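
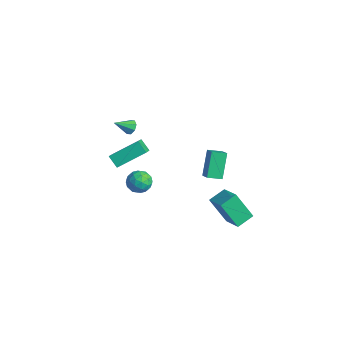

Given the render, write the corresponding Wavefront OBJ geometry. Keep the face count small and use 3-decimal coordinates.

v -1.215 4.074 -2.501
v -0.454 3.871 -2.007
v -0.795 4.933 -2.794
v -0.034 4.73 -2.3
v -0.466 3.19 -4.02
v 0.295 2.987 -3.526
v -0.046 4.049 -4.313
v 0.715 3.846 -3.819
v -1.74 -1.159 2.014
v -1.328 -1.431 1.794
v -2.02 -2.161 2.726
v -1.217 -1.222 2.133
v -1.412 -0.976 2.402
v -1.799 -0.837 2.444
v -2.152 -0.888 2.234
v -2.263 -1.097 1.895
v -2.068 -1.343 1.626
v -1.681 -1.481 1.585
v 1.72 -4.944 3.842
v 2.241 -3.304 4.738
v 0.664 -4.014 2.753
v 1.184 -2.374 3.649
v 2.396 -4.846 3.271
v 2.916 -3.206 4.167
v 1.339 -3.916 2.182
v 1.86 -2.276 3.078
v 2.423 1.608 -3.313
v 3.875 1.382 -2.563
v 2.396 2.742 -2.92
v 3.848 2.516 -2.17
v 3.372 2.204 -4.97
v 4.824 1.978 -4.22
v 3.345 3.338 -4.577
v 4.797 3.112 -3.827
v 1.536 -2.281 0.664
v 2.149 -2.603 0.205
v 0.631 -2.797 -0.185
v 1.244 -3.119 -0.644
v 1.088 -3.423 0.114
v 1.648 -3.104 0.638
v 1.132 -2.296 -0.618
v 1.692 -1.977 -0.094
v 1.9 -2.613 -0.587
v 1.872 -3.309 -0.135
v 0.908 -2.091 0.155
v 0.88 -2.787 0.607
v 1.922 -2.397 0.509
v 0.858 -3.003 -0.489
v 0.766 -3.181 -0.044
v 1.126 -3.371 -0.313
v 1.628 -2.691 0.763
v 1.988 -2.881 0.494
v 1.364 -3.362 0.44
v 0.792 -2.519 -0.474
v 1.152 -2.709 -0.743
v 1.654 -2.029 0.333
v 2.014 -2.219 0.064
v 1.416 -2.038 -0.42
v 2.136 -2.592 -0.227
v 1.603 -2.895 -0.725
v 1.538 -2.411 -0.71
v 1.867 -2.224 -0.402
v 2.12 -3.001 0.039
v 1.587 -3.304 -0.459
v 1.496 -3.483 -0.014
v 1.825 -3.295 0.294
v 1.973 -3.006 -0.426
v 1.193 -2.096 0.479
v 0.66 -2.399 -0.019
v 0.955 -2.105 -0.274
v 1.284 -1.917 0.034
v 1.177 -2.505 0.745
v 0.644 -2.808 0.247
v 0.913 -3.176 0.422
v 1.242 -2.989 0.73
v 0.807 -2.394 0.446
f 2 4 1
f 5 2 1
f 1 4 3
f 3 5 1
f 2 8 4
f 6 2 5
f 6 8 2
f 4 8 3
f 7 5 3
f 3 8 7
f 7 6 5
f 8 6 7
f 10 9 12
f 10 12 11
f 12 9 13
f 12 13 11
f 13 9 14
f 13 14 11
f 14 9 15
f 14 15 11
f 15 9 16
f 15 16 11
f 16 9 17
f 16 17 11
f 17 9 18
f 17 18 11
f 18 9 10
f 18 10 11
f 20 22 19
f 23 20 19
f 19 22 21
f 21 23 19
f 20 26 22
f 24 20 23
f 24 26 20
f 22 26 21
f 25 23 21
f 21 26 25
f 25 24 23
f 26 24 25
f 28 30 27
f 31 28 27
f 27 30 29
f 29 31 27
f 28 34 30
f 32 28 31
f 32 34 28
f 30 34 29
f 33 31 29
f 29 34 33
f 33 32 31
f 34 32 33
f 35 72 51
f 72 46 75
f 51 75 40
f 72 75 51
f 35 51 47
f 51 40 52
f 47 52 36
f 51 52 47
f 35 47 56
f 47 36 57
f 56 57 42
f 47 57 56
f 35 56 68
f 56 42 71
f 68 71 45
f 56 71 68
f 35 68 72
f 68 45 76
f 72 76 46
f 68 76 72
f 36 52 63
f 52 40 66
f 63 66 44
f 52 66 63
f 40 75 53
f 75 46 74
f 53 74 39
f 75 74 53
f 46 76 73
f 76 45 69
f 73 69 37
f 76 69 73
f 45 71 70
f 71 42 58
f 70 58 41
f 71 58 70
f 42 57 62
f 57 36 59
f 62 59 43
f 57 59 62
f 38 64 50
f 64 44 65
f 50 65 39
f 64 65 50
f 38 50 48
f 50 39 49
f 48 49 37
f 50 49 48
f 38 48 55
f 48 37 54
f 55 54 41
f 48 54 55
f 38 55 60
f 55 41 61
f 60 61 43
f 55 61 60
f 38 60 64
f 60 43 67
f 64 67 44
f 60 67 64
f 39 65 53
f 65 44 66
f 53 66 40
f 65 66 53
f 37 49 73
f 49 39 74
f 73 74 46
f 49 74 73
f 41 54 70
f 54 37 69
f 70 69 45
f 54 69 70
f 43 61 62
f 61 41 58
f 62 58 42
f 61 58 62
f 44 67 63
f 67 43 59
f 63 59 36
f 67 59 63



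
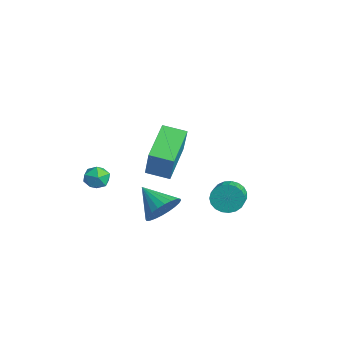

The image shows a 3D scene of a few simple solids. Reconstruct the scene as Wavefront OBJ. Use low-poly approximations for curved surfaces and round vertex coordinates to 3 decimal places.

v 0.61 1.588 -3.826
v 1.065 1.863 -4.501
v 1.926 1.347 -4.13
v 1.47 1.072 -3.454
v 1.12 2.124 -4.263
v 1.981 1.609 -3.892
v 1.085 2.293 -3.95
v 1.946 1.778 -3.578
v 0.969 2.34 -3.615
v 1.83 1.825 -3.244
v 0.79 2.257 -3.316
v 1.651 1.741 -2.945
v 0.581 2.058 -3.106
v 1.442 1.542 -2.735
v 0.376 1.778 -3.02
v 1.237 1.262 -2.649
v 0.211 1.464 -3.073
v 1.072 0.949 -2.702
v 0.116 1.173 -3.257
v 0.977 0.657 -2.886
v 0.106 0.953 -3.539
v 0.967 0.437 -3.167
v 0.182 0.843 -3.87
v 1.043 0.327 -3.499
v 0.333 0.861 -4.194
v 1.194 0.346 -3.822
v 0.532 1.006 -4.454
v 1.393 0.49 -4.083
v 0.744 1.251 -4.605
v 1.605 0.735 -4.234
v 0.933 1.554 -4.622
v 1.794 1.038 -4.251
v -3.563 -3.847 -3.716
v -2.978 -3.335 -3.7
v -2.902 -4.625 -2.98
v -2.317 -4.113 -2.964
v -2.986 -3.95 -2.602
v -3.395 -3.469 -3.057
v -2.485 -4.491 -3.623
v -2.894 -4.01 -4.078
v -2.312 -3.733 -3.643
v -2.621 -3.398 -3.012
v -3.259 -4.562 -3.668
v -3.568 -4.227 -3.037
v 3.799 -3.129 -1.775
v 4.289 -2.929 -0.926
v 2.481 -3.671 -0.885
v 4.107 -2.59 -0.99
v 3.877 -2.333 -1.173
v 3.636 -2.198 -1.448
v 3.419 -2.203 -1.773
v 3.261 -2.35 -2.097
v 3.184 -2.615 -2.373
v 3.201 -2.959 -2.558
v 3.309 -3.328 -2.623
v 3.491 -3.667 -2.559
v 3.721 -3.924 -2.376
v 3.962 -4.06 -2.101
v 4.179 -4.054 -1.777
v 4.337 -3.907 -1.452
v 4.414 -3.642 -1.176
v 4.397 -3.299 -0.992
v -0.149 -1.803 0.188
v 0.874 -2.016 2.022
v 0.535 -0.817 -0.079
v 1.558 -1.029 1.755
v 1.282 -3.051 -0.755
v 2.305 -3.263 1.079
v 1.966 -2.064 -1.022
v 2.989 -2.277 0.812
f 2 1 5
f 2 5 3
f 3 5 6
f 3 6 4
f 5 1 7
f 5 7 6
f 6 7 8
f 6 8 4
f 7 1 9
f 7 9 8
f 8 9 10
f 8 10 4
f 9 1 11
f 9 11 10
f 10 11 12
f 10 12 4
f 11 1 13
f 11 13 12
f 12 13 14
f 12 14 4
f 13 1 15
f 13 15 14
f 14 15 16
f 14 16 4
f 15 1 17
f 15 17 16
f 16 17 18
f 16 18 4
f 17 1 19
f 17 19 18
f 18 19 20
f 18 20 4
f 19 1 21
f 19 21 20
f 20 21 22
f 20 22 4
f 21 1 23
f 21 23 22
f 22 23 24
f 22 24 4
f 23 1 25
f 23 25 24
f 24 25 26
f 24 26 4
f 25 1 27
f 25 27 26
f 26 27 28
f 26 28 4
f 27 1 29
f 27 29 28
f 28 29 30
f 28 30 4
f 29 1 31
f 29 31 30
f 30 31 32
f 30 32 4
f 31 1 2
f 31 2 32
f 32 2 3
f 32 3 4
f 33 44 38
f 33 38 34
f 33 34 40
f 33 40 43
f 33 43 44
f 34 38 42
f 38 44 37
f 44 43 35
f 43 40 39
f 40 34 41
f 36 42 37
f 36 37 35
f 36 35 39
f 36 39 41
f 36 41 42
f 37 42 38
f 35 37 44
f 39 35 43
f 41 39 40
f 42 41 34
f 46 45 48
f 46 48 47
f 48 45 49
f 48 49 47
f 49 45 50
f 49 50 47
f 50 45 51
f 50 51 47
f 51 45 52
f 51 52 47
f 52 45 53
f 52 53 47
f 53 45 54
f 53 54 47
f 54 45 55
f 54 55 47
f 55 45 56
f 55 56 47
f 56 45 57
f 56 57 47
f 57 45 58
f 57 58 47
f 58 45 59
f 58 59 47
f 59 45 60
f 59 60 47
f 60 45 61
f 60 61 47
f 61 45 62
f 61 62 47
f 62 45 46
f 62 46 47
f 64 66 63
f 67 64 63
f 63 66 65
f 65 67 63
f 64 70 66
f 68 64 67
f 68 70 64
f 66 70 65
f 69 67 65
f 65 70 69
f 69 68 67
f 70 68 69



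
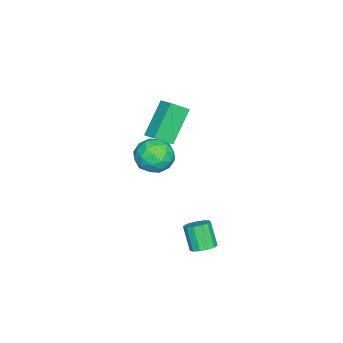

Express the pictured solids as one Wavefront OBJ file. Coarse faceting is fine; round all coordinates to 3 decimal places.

v 1.639 0.391 -4.094
v 2.072 0.762 -3.762
v 1.595 0.24 -2.554
v 1.161 -0.131 -2.886
v 1.763 0.967 -3.796
v 1.286 0.444 -2.588
v 1.415 0.989 -3.924
v 0.937 0.466 -2.716
v 1.138 0.821 -4.106
v 0.66 0.298 -2.898
v 1.019 0.517 -4.285
v 0.542 -0.006 -3.077
v 1.098 0.173 -4.402
v 0.62 -0.35 -3.195
v 1.348 -0.102 -4.422
v 0.871 -0.625 -3.215
v 1.691 -0.22 -4.338
v 1.213 -0.742 -3.13
v 2.017 -0.143 -4.176
v 1.539 -0.666 -2.968
v 2.223 0.103 -3.988
v 1.745 -0.42 -2.78
v 2.243 0.44 -3.834
v 1.766 -0.083 -2.626
v -2.462 -3.031 -0.57
v -1.548 -2.923 -1.14
v -2.992 -4.297 -1.66
v -2.078 -4.189 -2.23
v -2.047 -4.601 -1.228
v -1.719 -3.818 -0.555
v -2.821 -3.402 -2.245
v -2.493 -2.619 -1.572
v -1.769 -3.152 -2.175
v -1.291 -3.894 -1.547
v -3.249 -3.326 -1.253
v -2.771 -4.068 -0.625
v -1.959 -2.866 -0.76
v -2.581 -4.354 -2.04
v -2.563 -4.596 -1.452
v -2.026 -4.533 -1.787
v -2.059 -3.392 -0.416
v -1.522 -3.329 -0.751
v -1.815 -4.315 -0.802
v -3.018 -3.891 -2.049
v -2.481 -3.828 -2.384
v -2.514 -2.687 -1.013
v -1.977 -2.624 -1.348
v -2.725 -2.905 -1.998
v -1.551 -2.937 -1.703
v -1.863 -3.682 -2.343
v -2.299 -3.219 -2.352
v -2.107 -2.759 -1.956
v -1.27 -3.373 -1.334
v -1.581 -4.117 -1.974
v -1.563 -4.359 -1.385
v -1.371 -3.899 -0.99
v -1.4 -3.508 -1.942
v -2.959 -3.103 -0.826
v -3.27 -3.847 -1.466
v -3.169 -3.321 -1.81
v -2.977 -2.861 -1.415
v -2.677 -3.538 -0.457
v -2.989 -4.283 -1.097
v -2.433 -4.461 -0.844
v -2.241 -4.001 -0.448
v -3.14 -3.712 -0.858
v -0.874 -2.589 0.903
v -2.273 -2.301 2.497
v -0.372 -1.899 1.219
v -1.772 -1.611 2.812
v -0.288 -3.309 1.548
v -1.688 -3.021 3.141
v 0.213 -2.619 1.863
v -1.186 -2.331 3.457
f 2 1 5
f 2 5 3
f 3 5 6
f 3 6 4
f 5 1 7
f 5 7 6
f 6 7 8
f 6 8 4
f 7 1 9
f 7 9 8
f 8 9 10
f 8 10 4
f 9 1 11
f 9 11 10
f 10 11 12
f 10 12 4
f 11 1 13
f 11 13 12
f 12 13 14
f 12 14 4
f 13 1 15
f 13 15 14
f 14 15 16
f 14 16 4
f 15 1 17
f 15 17 16
f 16 17 18
f 16 18 4
f 17 1 19
f 17 19 18
f 18 19 20
f 18 20 4
f 19 1 21
f 19 21 20
f 20 21 22
f 20 22 4
f 21 1 23
f 21 23 22
f 22 23 24
f 22 24 4
f 23 1 2
f 23 2 24
f 24 2 3
f 24 3 4
f 25 62 41
f 62 36 65
f 41 65 30
f 62 65 41
f 25 41 37
f 41 30 42
f 37 42 26
f 41 42 37
f 25 37 46
f 37 26 47
f 46 47 32
f 37 47 46
f 25 46 58
f 46 32 61
f 58 61 35
f 46 61 58
f 25 58 62
f 58 35 66
f 62 66 36
f 58 66 62
f 26 42 53
f 42 30 56
f 53 56 34
f 42 56 53
f 30 65 43
f 65 36 64
f 43 64 29
f 65 64 43
f 36 66 63
f 66 35 59
f 63 59 27
f 66 59 63
f 35 61 60
f 61 32 48
f 60 48 31
f 61 48 60
f 32 47 52
f 47 26 49
f 52 49 33
f 47 49 52
f 28 54 40
f 54 34 55
f 40 55 29
f 54 55 40
f 28 40 38
f 40 29 39
f 38 39 27
f 40 39 38
f 28 38 45
f 38 27 44
f 45 44 31
f 38 44 45
f 28 45 50
f 45 31 51
f 50 51 33
f 45 51 50
f 28 50 54
f 50 33 57
f 54 57 34
f 50 57 54
f 29 55 43
f 55 34 56
f 43 56 30
f 55 56 43
f 27 39 63
f 39 29 64
f 63 64 36
f 39 64 63
f 31 44 60
f 44 27 59
f 60 59 35
f 44 59 60
f 33 51 52
f 51 31 48
f 52 48 32
f 51 48 52
f 34 57 53
f 57 33 49
f 53 49 26
f 57 49 53
f 68 70 67
f 71 68 67
f 67 70 69
f 69 71 67
f 68 74 70
f 72 68 71
f 72 74 68
f 70 74 69
f 73 71 69
f 69 74 73
f 73 72 71
f 74 72 73



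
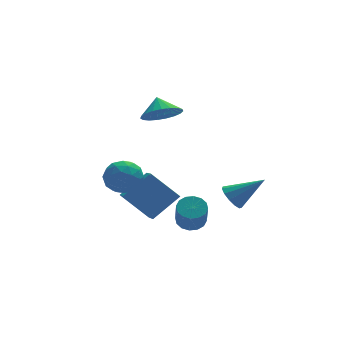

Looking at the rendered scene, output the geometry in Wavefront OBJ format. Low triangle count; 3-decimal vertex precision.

v 1.529 0.965 -3.594
v 2.2 0.711 -3.652
v 2.022 -0.039 -2.424
v 1.351 0.215 -2.366
v 2.233 1.026 -3.456
v 2.055 0.276 -2.227
v 2.077 1.324 -3.296
v 1.899 0.574 -2.067
v 1.774 1.526 -3.216
v 1.597 0.776 -1.988
v 1.406 1.578 -3.238
v 1.228 0.828 -2.009
v 1.07 1.466 -3.355
v 0.893 0.716 -2.126
v 0.858 1.219 -3.536
v 0.68 0.469 -2.308
v 0.825 0.904 -3.733
v 0.647 0.154 -2.504
v 0.981 0.606 -3.893
v 0.803 -0.144 -2.664
v 1.283 0.404 -3.972
v 1.106 -0.346 -2.744
v 1.652 0.352 -3.951
v 1.474 -0.398 -2.722
v 1.987 0.464 -3.834
v 1.81 -0.286 -2.605
v -2.207 1.634 -0.469
v -1.389 1.517 -0.991
v -1.871 0.323 0.351
v -1.053 0.206 -0.171
v -1.127 0.948 0.462
v -1.335 1.758 -0.045
v -1.925 0.082 -0.595
v -2.133 0.892 -1.102
v -1.215 0.558 -1.069
v -0.721 1.093 -0.416
v -2.539 0.747 -0.224
v -2.045 1.282 0.429
v -1.828 1.69 -0.802
v -1.432 0.15 0.162
v -1.476 0.586 0.534
v -0.995 0.517 0.227
v -1.796 1.832 -0.246
v -1.315 1.763 -0.553
v -1.161 1.429 0.301
v -1.945 0.077 -0.087
v -1.464 0.008 -0.394
v -2.265 1.323 -0.867
v -1.784 1.254 -1.174
v -2.099 0.411 -0.941
v -1.245 1.058 -1.155
v -1.047 0.288 -0.673
v -1.56 0.215 -0.922
v -1.682 0.691 -1.22
v -0.954 1.372 -0.771
v -0.757 0.602 -0.289
v -0.8 1.038 0.083
v -0.922 1.514 -0.215
v -0.852 0.809 -0.817
v -2.503 1.238 -0.351
v -2.306 0.468 0.131
v -2.338 0.326 -0.425
v -2.46 0.802 -0.723
v -2.213 1.552 0.033
v -2.015 0.782 0.515
v -1.578 1.149 0.58
v -1.7 1.625 0.282
v -2.408 1.031 0.177
v 3.233 0.261 -2.048
v 3.642 0.748 -2.426
v 4.667 -0.081 -0.932
v 3.456 0.962 -2.121
v 3.198 0.954 -1.793
v 2.952 0.726 -1.546
v 2.795 0.349 -1.459
v 2.776 -0.055 -1.559
v 2.903 -0.359 -1.814
v 3.134 -0.467 -2.144
v 3.397 -0.343 -2.444
v 3.607 -0.028 -2.618
v 3.699 0.379 -2.611
v 0.637 2.658 2.503
v 1.038 3.32 1.869
v 0.603 3.402 3.257
v 0.631 3.371 1.801
v 0.225 3.298 1.854
v -0.11 3.115 2.019
v -0.315 2.853 2.268
v -0.356 2.557 2.557
v -0.225 2.279 2.837
v 0.055 2.066 3.059
v 0.435 1.956 3.185
v 0.851 1.967 3.193
v 1.23 2.098 3.082
v 1.506 2.326 2.87
v 1.632 2.611 2.595
v 1.586 2.904 2.304
v 1.376 3.155 2.047
v -1.272 2.376 -2.408
v 0.124 2.742 -1.333
v -1.106 3.718 -3.08
v 0.29 4.084 -2.005
v -0.09 1.596 -3.675
v 1.306 1.962 -2.6
v 0.076 2.938 -4.347
v 1.472 3.304 -3.272
f 2 1 5
f 2 5 3
f 3 5 6
f 3 6 4
f 5 1 7
f 5 7 6
f 6 7 8
f 6 8 4
f 7 1 9
f 7 9 8
f 8 9 10
f 8 10 4
f 9 1 11
f 9 11 10
f 10 11 12
f 10 12 4
f 11 1 13
f 11 13 12
f 12 13 14
f 12 14 4
f 13 1 15
f 13 15 14
f 14 15 16
f 14 16 4
f 15 1 17
f 15 17 16
f 16 17 18
f 16 18 4
f 17 1 19
f 17 19 18
f 18 19 20
f 18 20 4
f 19 1 21
f 19 21 20
f 20 21 22
f 20 22 4
f 21 1 23
f 21 23 22
f 22 23 24
f 22 24 4
f 23 1 25
f 23 25 24
f 24 25 26
f 24 26 4
f 25 1 2
f 25 2 26
f 26 2 3
f 26 3 4
f 27 64 43
f 64 38 67
f 43 67 32
f 64 67 43
f 27 43 39
f 43 32 44
f 39 44 28
f 43 44 39
f 27 39 48
f 39 28 49
f 48 49 34
f 39 49 48
f 27 48 60
f 48 34 63
f 60 63 37
f 48 63 60
f 27 60 64
f 60 37 68
f 64 68 38
f 60 68 64
f 28 44 55
f 44 32 58
f 55 58 36
f 44 58 55
f 32 67 45
f 67 38 66
f 45 66 31
f 67 66 45
f 38 68 65
f 68 37 61
f 65 61 29
f 68 61 65
f 37 63 62
f 63 34 50
f 62 50 33
f 63 50 62
f 34 49 54
f 49 28 51
f 54 51 35
f 49 51 54
f 30 56 42
f 56 36 57
f 42 57 31
f 56 57 42
f 30 42 40
f 42 31 41
f 40 41 29
f 42 41 40
f 30 40 47
f 40 29 46
f 47 46 33
f 40 46 47
f 30 47 52
f 47 33 53
f 52 53 35
f 47 53 52
f 30 52 56
f 52 35 59
f 56 59 36
f 52 59 56
f 31 57 45
f 57 36 58
f 45 58 32
f 57 58 45
f 29 41 65
f 41 31 66
f 65 66 38
f 41 66 65
f 33 46 62
f 46 29 61
f 62 61 37
f 46 61 62
f 35 53 54
f 53 33 50
f 54 50 34
f 53 50 54
f 36 59 55
f 59 35 51
f 55 51 28
f 59 51 55
f 70 69 72
f 70 72 71
f 72 69 73
f 72 73 71
f 73 69 74
f 73 74 71
f 74 69 75
f 74 75 71
f 75 69 76
f 75 76 71
f 76 69 77
f 76 77 71
f 77 69 78
f 77 78 71
f 78 69 79
f 78 79 71
f 79 69 80
f 79 80 71
f 80 69 81
f 80 81 71
f 81 69 70
f 81 70 71
f 83 82 85
f 83 85 84
f 85 82 86
f 85 86 84
f 86 82 87
f 86 87 84
f 87 82 88
f 87 88 84
f 88 82 89
f 88 89 84
f 89 82 90
f 89 90 84
f 90 82 91
f 90 91 84
f 91 82 92
f 91 92 84
f 92 82 93
f 92 93 84
f 93 82 94
f 93 94 84
f 94 82 95
f 94 95 84
f 95 82 96
f 95 96 84
f 96 82 97
f 96 97 84
f 97 82 98
f 97 98 84
f 98 82 83
f 98 83 84
f 100 102 99
f 103 100 99
f 99 102 101
f 101 103 99
f 100 106 102
f 104 100 103
f 104 106 100
f 102 106 101
f 105 103 101
f 101 106 105
f 105 104 103
f 106 104 105



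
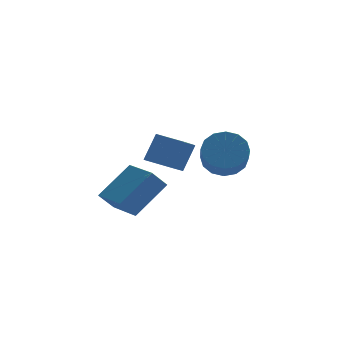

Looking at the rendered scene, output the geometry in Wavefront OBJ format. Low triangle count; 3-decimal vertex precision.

v -4.279 -1.382 1.407
v -4.852 -1.731 2.189
v -3.115 -0.371 2.712
v -3.687 -0.72 3.494
v -3.273 -2.72 1.546
v -3.845 -3.069 2.328
v -2.108 -1.709 2.851
v -2.681 -2.058 3.633
v -3.223 0.391 3.361
v -2.759 0.93 4.614
v -2.843 1.3 2.829
v -2.378 1.839 4.082
v -2.022 -0.219 3.178
v -1.557 0.32 4.431
v -1.641 0.69 2.646
v -1.177 1.229 3.899
v -0.054 3.148 2.459
v 0.457 2.655 1.727
v 0.545 1.259 2.728
v 0.034 1.752 3.461
v 0.829 2.888 2.02
v 0.917 1.492 3.021
v 0.965 3.191 2.43
v 1.053 1.796 3.431
v 0.827 3.483 2.848
v 0.916 2.087 3.85
v 0.454 3.684 3.162
v 0.542 2.289 4.164
v -0.056 3.742 3.288
v 0.033 2.347 4.289
v -0.565 3.641 3.192
v -0.477 2.245 4.193
v -0.937 3.408 2.899
v -0.849 2.012 3.9
v -1.073 3.104 2.489
v -0.985 1.709 3.49
v -0.936 2.813 2.07
v -0.847 1.417 3.072
v -0.562 2.611 1.756
v -0.474 1.216 2.758
v -0.053 2.553 1.631
v 0.036 1.158 2.632
f 2 4 1
f 5 2 1
f 1 4 3
f 3 5 1
f 2 8 4
f 6 2 5
f 6 8 2
f 4 8 3
f 7 5 3
f 3 8 7
f 7 6 5
f 8 6 7
f 10 12 9
f 13 10 9
f 9 12 11
f 11 13 9
f 10 16 12
f 14 10 13
f 14 16 10
f 12 16 11
f 15 13 11
f 11 16 15
f 15 14 13
f 16 14 15
f 18 17 21
f 18 21 19
f 19 21 22
f 19 22 20
f 21 17 23
f 21 23 22
f 22 23 24
f 22 24 20
f 23 17 25
f 23 25 24
f 24 25 26
f 24 26 20
f 25 17 27
f 25 27 26
f 26 27 28
f 26 28 20
f 27 17 29
f 27 29 28
f 28 29 30
f 28 30 20
f 29 17 31
f 29 31 30
f 30 31 32
f 30 32 20
f 31 17 33
f 31 33 32
f 32 33 34
f 32 34 20
f 33 17 35
f 33 35 34
f 34 35 36
f 34 36 20
f 35 17 37
f 35 37 36
f 36 37 38
f 36 38 20
f 37 17 39
f 37 39 38
f 38 39 40
f 38 40 20
f 39 17 41
f 39 41 40
f 40 41 42
f 40 42 20
f 41 17 18
f 41 18 42
f 42 18 19
f 42 19 20



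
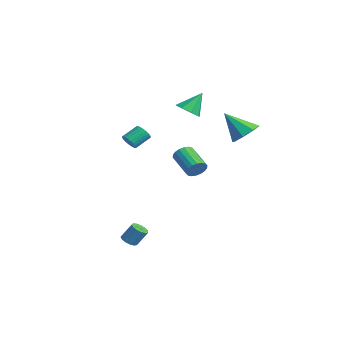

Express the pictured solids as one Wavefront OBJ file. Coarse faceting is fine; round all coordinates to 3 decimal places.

v -0.53 1.242 3.003
v -0.093 0.713 3.414
v -0.59 2.138 4.217
v 0.252 1.128 3.125
v 0.139 1.61 2.764
v -0.366 1.876 2.543
v -0.968 1.771 2.591
v -1.313 1.356 2.881
v -1.2 0.875 3.241
v -0.694 0.608 3.462
v 2.434 -3.265 2.157
v 2.959 -3.215 2.215
v 2.81 -2.344 2.801
v 2.286 -2.395 2.743
v 2.922 -3.098 2.032
v 2.773 -2.227 2.618
v 2.8 -3.01 1.871
v 2.651 -2.139 2.457
v 2.615 -2.966 1.759
v 2.467 -2.096 2.345
v 2.399 -2.974 1.716
v 2.251 -2.104 2.302
v 2.189 -3.032 1.749
v 2.041 -2.162 2.335
v 2.022 -3.131 1.853
v 1.873 -2.26 2.439
v 1.926 -3.253 2.009
v 1.777 -2.382 2.595
v 1.917 -3.377 2.191
v 1.769 -2.506 2.777
v 1.999 -3.481 2.367
v 1.85 -2.611 2.953
v 2.155 -3.549 2.507
v 2.006 -2.678 3.093
v 2.36 -3.567 2.586
v 2.211 -2.696 3.172
v 2.578 -3.533 2.591
v 2.429 -2.663 3.177
v 2.771 -3.453 2.521
v 2.622 -2.582 3.107
v 2.905 -3.34 2.388
v 2.757 -2.47 2.974
v 0.651 1.301 -1.018
v 0.944 0.933 -0.569
v -0.499 0.731 0.206
v -0.791 1.099 -0.242
v 0.966 1.199 -0.458
v -0.476 0.997 0.317
v 0.926 1.486 -0.458
v -0.517 1.284 0.317
v 0.831 1.736 -0.569
v -0.611 1.534 0.206
v 0.701 1.899 -0.769
v -0.741 1.697 0.006
v 0.561 1.945 -1.018
v -0.881 1.743 -0.243
v 0.439 1.862 -1.267
v -1.004 1.661 -0.492
v 0.359 1.669 -1.466
v -1.084 1.467 -0.691
v 0.336 1.403 -1.577
v -1.106 1.201 -0.802
v 0.377 1.116 -1.577
v -1.066 0.914 -0.802
v 0.471 0.866 -1.466
v -0.971 0.664 -0.691
v 0.601 0.703 -1.266
v -0.841 0.501 -0.491
v 0.741 0.657 -1.017
v -0.701 0.455 -0.242
v 0.864 0.739 -0.768
v -0.579 0.538 0.007
v 3.605 -3.749 -4.455
v 3.98 -4.085 -4.374
v 4.249 -3.568 -3.465
v 3.875 -3.231 -3.545
v 4.094 -3.873 -4.529
v 4.364 -3.355 -3.62
v 4.054 -3.62 -4.66
v 4.323 -3.103 -3.751
v 3.871 -3.409 -4.727
v 4.14 -2.892 -3.817
v 3.604 -3.305 -4.706
v 3.873 -2.788 -3.797
v 3.337 -3.342 -4.606
v 3.606 -2.825 -3.697
v 3.155 -3.508 -4.458
v 3.425 -2.991 -3.549
v 3.117 -3.751 -4.309
v 3.386 -3.234 -3.399
v 3.233 -3.992 -4.206
v 3.502 -3.475 -3.296
v 3.468 -4.157 -4.182
v 3.737 -3.64 -3.272
v 3.746 -4.191 -4.244
v 4.015 -3.674 -3.335
v 3.92 2.728 2.457
v 4.7 2.81 2.958
v 3.14 1.812 3.823
v 4.25 3.351 3.064
v 3.607 3.528 2.815
v 3.147 3.236 2.357
v 3.14 2.647 1.957
v 3.59 2.106 1.851
v 4.233 1.929 2.1
v 4.693 2.221 2.558
f 2 1 4
f 2 4 3
f 4 1 5
f 4 5 3
f 5 1 6
f 5 6 3
f 6 1 7
f 6 7 3
f 7 1 8
f 7 8 3
f 8 1 9
f 8 9 3
f 9 1 10
f 9 10 3
f 10 1 2
f 10 2 3
f 12 11 15
f 12 15 13
f 13 15 16
f 13 16 14
f 15 11 17
f 15 17 16
f 16 17 18
f 16 18 14
f 17 11 19
f 17 19 18
f 18 19 20
f 18 20 14
f 19 11 21
f 19 21 20
f 20 21 22
f 20 22 14
f 21 11 23
f 21 23 22
f 22 23 24
f 22 24 14
f 23 11 25
f 23 25 24
f 24 25 26
f 24 26 14
f 25 11 27
f 25 27 26
f 26 27 28
f 26 28 14
f 27 11 29
f 27 29 28
f 28 29 30
f 28 30 14
f 29 11 31
f 29 31 30
f 30 31 32
f 30 32 14
f 31 11 33
f 31 33 32
f 32 33 34
f 32 34 14
f 33 11 35
f 33 35 34
f 34 35 36
f 34 36 14
f 35 11 37
f 35 37 36
f 36 37 38
f 36 38 14
f 37 11 39
f 37 39 38
f 38 39 40
f 38 40 14
f 39 11 41
f 39 41 40
f 40 41 42
f 40 42 14
f 41 11 12
f 41 12 42
f 42 12 13
f 42 13 14
f 44 43 47
f 44 47 45
f 45 47 48
f 45 48 46
f 47 43 49
f 47 49 48
f 48 49 50
f 48 50 46
f 49 43 51
f 49 51 50
f 50 51 52
f 50 52 46
f 51 43 53
f 51 53 52
f 52 53 54
f 52 54 46
f 53 43 55
f 53 55 54
f 54 55 56
f 54 56 46
f 55 43 57
f 55 57 56
f 56 57 58
f 56 58 46
f 57 43 59
f 57 59 58
f 58 59 60
f 58 60 46
f 59 43 61
f 59 61 60
f 60 61 62
f 60 62 46
f 61 43 63
f 61 63 62
f 62 63 64
f 62 64 46
f 63 43 65
f 63 65 64
f 64 65 66
f 64 66 46
f 65 43 67
f 65 67 66
f 66 67 68
f 66 68 46
f 67 43 69
f 67 69 68
f 68 69 70
f 68 70 46
f 69 43 71
f 69 71 70
f 70 71 72
f 70 72 46
f 71 43 44
f 71 44 72
f 72 44 45
f 72 45 46
f 74 73 77
f 74 77 75
f 75 77 78
f 75 78 76
f 77 73 79
f 77 79 78
f 78 79 80
f 78 80 76
f 79 73 81
f 79 81 80
f 80 81 82
f 80 82 76
f 81 73 83
f 81 83 82
f 82 83 84
f 82 84 76
f 83 73 85
f 83 85 84
f 84 85 86
f 84 86 76
f 85 73 87
f 85 87 86
f 86 87 88
f 86 88 76
f 87 73 89
f 87 89 88
f 88 89 90
f 88 90 76
f 89 73 91
f 89 91 90
f 90 91 92
f 90 92 76
f 91 73 93
f 91 93 92
f 92 93 94
f 92 94 76
f 93 73 95
f 93 95 94
f 94 95 96
f 94 96 76
f 95 73 74
f 95 74 96
f 96 74 75
f 96 75 76
f 98 97 100
f 98 100 99
f 100 97 101
f 100 101 99
f 101 97 102
f 101 102 99
f 102 97 103
f 102 103 99
f 103 97 104
f 103 104 99
f 104 97 105
f 104 105 99
f 105 97 106
f 105 106 99
f 106 97 98
f 106 98 99



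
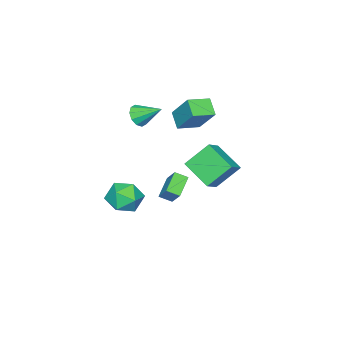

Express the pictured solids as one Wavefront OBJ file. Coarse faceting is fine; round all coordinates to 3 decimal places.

v 3.192 -0.262 -2.037
v 4.011 -0.311 -2.822
v 3.829 -1.809 -1.278
v 4.648 -1.858 -2.063
v 4.668 -1.044 -1.271
v 4.275 -0.088 -1.74
v 3.565 -2.032 -2.36
v 3.172 -1.076 -2.829
v 4.241 -1.404 -3.022
v 4.923 -0.794 -2.349
v 2.917 -1.326 -1.751
v 3.599 -0.716 -1.078
v -0.468 0.646 1.803
v -1.007 -0.095 2.514
v -0.118 1.914 3.388
v -0.657 1.172 4.1
v 0.697 0.028 2.04
v 0.158 -0.714 2.752
v 1.047 1.295 3.626
v 0.508 0.554 4.337
v 2.491 -1.169 3.481
v 3.094 -0.854 3.189
v 2.209 0.129 4.299
v 2.739 -0.759 2.917
v 2.289 -0.821 2.86
v 1.917 -1.015 3.04
v 1.763 -1.268 3.388
v 1.888 -1.484 3.772
v 2.242 -1.579 4.045
v 2.692 -1.517 4.102
v 3.065 -1.323 3.922
v 3.218 -1.069 3.573
v -0.213 3.498 -0.189
v -0.584 1.773 0.688
v 0.798 3.613 0.465
v 0.427 1.889 1.343
v 0.753 2.611 -1.523
v 0.382 0.887 -0.645
v 1.764 2.727 -0.868
v 1.393 1.002 0.009
v -1.217 -1.133 -3.758
v -0.81 -0.313 -2.738
v -0.012 -0.825 -4.485
v 0.394 -0.006 -3.465
v -0.834 -1.774 -3.395
v -0.428 -0.955 -2.375
v 0.37 -1.467 -4.122
v 0.777 -0.647 -3.102
f 1 12 6
f 1 6 2
f 1 2 8
f 1 8 11
f 1 11 12
f 2 6 10
f 6 12 5
f 12 11 3
f 11 8 7
f 8 2 9
f 4 10 5
f 4 5 3
f 4 3 7
f 4 7 9
f 4 9 10
f 5 10 6
f 3 5 12
f 7 3 11
f 9 7 8
f 10 9 2
f 14 16 13
f 17 14 13
f 13 16 15
f 15 17 13
f 14 20 16
f 18 14 17
f 18 20 14
f 16 20 15
f 19 17 15
f 15 20 19
f 19 18 17
f 20 18 19
f 22 21 24
f 22 24 23
f 24 21 25
f 24 25 23
f 25 21 26
f 25 26 23
f 26 21 27
f 26 27 23
f 27 21 28
f 27 28 23
f 28 21 29
f 28 29 23
f 29 21 30
f 29 30 23
f 30 21 31
f 30 31 23
f 31 21 32
f 31 32 23
f 32 21 22
f 32 22 23
f 34 36 33
f 37 34 33
f 33 36 35
f 35 37 33
f 34 40 36
f 38 34 37
f 38 40 34
f 36 40 35
f 39 37 35
f 35 40 39
f 39 38 37
f 40 38 39
f 42 44 41
f 45 42 41
f 41 44 43
f 43 45 41
f 42 48 44
f 46 42 45
f 46 48 42
f 44 48 43
f 47 45 43
f 43 48 47
f 47 46 45
f 48 46 47



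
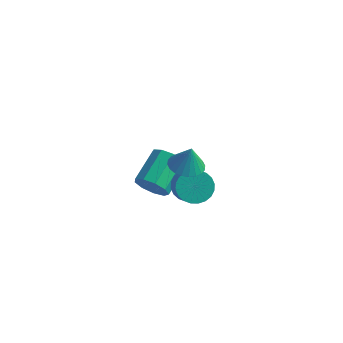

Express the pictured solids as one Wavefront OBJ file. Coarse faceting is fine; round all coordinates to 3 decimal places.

v -2.345 1.673 -3.367
v -1.952 1.331 -2.645
v -1.922 3.046 -1.851
v -2.315 3.387 -2.573
v -1.531 1.51 -3.047
v -1.501 3.225 -2.253
v -1.49 1.765 -3.598
v -1.461 3.48 -2.804
v -1.85 1.977 -4.042
v -1.82 3.691 -3.247
v -2.441 2.046 -4.169
v -2.411 3.761 -3.375
v -2.987 1.941 -3.922
v -2.957 3.655 -3.127
v -3.233 1.71 -3.415
v -3.203 3.425 -2.62
v -3.063 1.462 -2.885
v -3.033 3.177 -2.091
v -2.557 1.312 -2.582
v -2.527 3.027 -1.787
v 0.951 -1.2 2.086
v 1.746 -1.346 1.945
v 1.169 -1.14 3.254
v 1.738 -1.027 1.931
v 1.61 -0.734 1.939
v 1.381 -0.512 1.97
v 1.088 -0.394 2.019
v 0.773 -0.4 2.078
v 0.486 -0.527 2.138
v 0.269 -0.757 2.19
v 0.157 -1.054 2.226
v 0.165 -1.373 2.241
v 0.293 -1.667 2.232
v 0.521 -1.889 2.201
v 0.815 -2.006 2.153
v 1.129 -2.001 2.094
v 1.417 -1.873 2.034
v 1.633 -1.644 1.982
v 0.592 -0.155 -0.361
v 1.045 0.525 -0.094
v 1.661 -0.185 0.669
v 1.208 -0.865 0.401
v 0.787 0.531 0.12
v 1.403 -0.179 0.882
v 0.499 0.432 0.26
v 1.114 -0.278 1.023
v 0.225 0.243 0.306
v 0.84 -0.466 1.069
v 0.007 -0.005 0.251
v 0.622 -0.715 1.013
v -0.122 -0.277 0.102
v 0.493 -0.987 0.864
v -0.142 -0.53 -0.118
v 0.473 -1.24 0.645
v -0.051 -0.726 -0.374
v 0.565 -1.436 0.389
v 0.139 -0.835 -0.629
v 0.755 -1.545 0.134
v 0.397 -0.841 -0.842
v 1.013 -1.551 -0.08
v 0.686 -0.742 -0.983
v 1.301 -1.452 -0.22
v 0.96 -0.554 -1.029
v 1.575 -1.263 -0.266
v 1.178 -0.305 -0.973
v 1.793 -1.015 -0.211
v 1.307 -0.033 -0.824
v 1.922 -0.743 -0.062
v 1.327 0.22 -0.605
v 1.942 -0.49 0.158
v 1.235 0.416 -0.349
v 1.851 -0.294 0.414
f 2 1 5
f 2 5 3
f 3 5 6
f 3 6 4
f 5 1 7
f 5 7 6
f 6 7 8
f 6 8 4
f 7 1 9
f 7 9 8
f 8 9 10
f 8 10 4
f 9 1 11
f 9 11 10
f 10 11 12
f 10 12 4
f 11 1 13
f 11 13 12
f 12 13 14
f 12 14 4
f 13 1 15
f 13 15 14
f 14 15 16
f 14 16 4
f 15 1 17
f 15 17 16
f 16 17 18
f 16 18 4
f 17 1 19
f 17 19 18
f 18 19 20
f 18 20 4
f 19 1 2
f 19 2 20
f 20 2 3
f 20 3 4
f 22 21 24
f 22 24 23
f 24 21 25
f 24 25 23
f 25 21 26
f 25 26 23
f 26 21 27
f 26 27 23
f 27 21 28
f 27 28 23
f 28 21 29
f 28 29 23
f 29 21 30
f 29 30 23
f 30 21 31
f 30 31 23
f 31 21 32
f 31 32 23
f 32 21 33
f 32 33 23
f 33 21 34
f 33 34 23
f 34 21 35
f 34 35 23
f 35 21 36
f 35 36 23
f 36 21 37
f 36 37 23
f 37 21 38
f 37 38 23
f 38 21 22
f 38 22 23
f 40 39 43
f 40 43 41
f 41 43 44
f 41 44 42
f 43 39 45
f 43 45 44
f 44 45 46
f 44 46 42
f 45 39 47
f 45 47 46
f 46 47 48
f 46 48 42
f 47 39 49
f 47 49 48
f 48 49 50
f 48 50 42
f 49 39 51
f 49 51 50
f 50 51 52
f 50 52 42
f 51 39 53
f 51 53 52
f 52 53 54
f 52 54 42
f 53 39 55
f 53 55 54
f 54 55 56
f 54 56 42
f 55 39 57
f 55 57 56
f 56 57 58
f 56 58 42
f 57 39 59
f 57 59 58
f 58 59 60
f 58 60 42
f 59 39 61
f 59 61 60
f 60 61 62
f 60 62 42
f 61 39 63
f 61 63 62
f 62 63 64
f 62 64 42
f 63 39 65
f 63 65 64
f 64 65 66
f 64 66 42
f 65 39 67
f 65 67 66
f 66 67 68
f 66 68 42
f 67 39 69
f 67 69 68
f 68 69 70
f 68 70 42
f 69 39 71
f 69 71 70
f 70 71 72
f 70 72 42
f 71 39 40
f 71 40 72
f 72 40 41
f 72 41 42



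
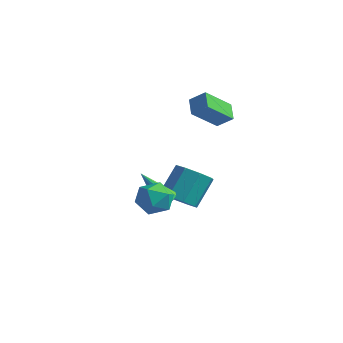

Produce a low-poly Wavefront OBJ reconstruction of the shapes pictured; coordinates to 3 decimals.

v -2.331 -0.559 -1.25
v -1.986 -0.918 -1.298
v -2.949 -1.361 0.31
v -1.863 -0.689 -1.132
v -1.918 -0.41 -1.011
v -2.131 -0.189 -0.981
v -2.421 -0.108 -1.054
v -2.676 -0.2 -1.202
v -2.799 -0.429 -1.369
v -2.744 -0.708 -1.49
v -2.531 -0.93 -1.52
v -2.242 -1.011 -1.447
v -2.764 1.459 3.443
v -2.121 1.693 3.964
v -2.368 2.641 2.425
v -1.725 2.875 2.946
v -2.215 0.905 3.014
v -1.572 1.139 3.535
v -1.819 2.087 1.996
v -1.176 2.321 2.517
v -0.863 -2.613 -0.296
v -0.166 -2.991 -0.015
v -1.554 -3.089 0.775
v -0.857 -3.467 1.056
v -0.912 -2.628 1.064
v -0.485 -2.333 0.401
v -1.235 -3.747 0.359
v -0.808 -3.452 -0.304
v -0.396 -3.692 0.39
v -0.197 -3 0.825
v -1.523 -3.08 -0.065
v -1.324 -2.388 0.37
v -2.764 0.757 -2.094
v -2.109 0.294 -1.733
v -2.061 1.319 -0.505
v -2.716 1.783 -0.866
v -1.886 0.777 -2.145
v -1.837 1.802 -0.917
v -2.177 1.249 -2.527
v -2.129 2.274 -1.3
v -2.812 1.433 -2.656
v -2.764 2.458 -1.428
v -3.419 1.221 -2.455
v -3.371 2.246 -1.227
v -3.643 0.738 -2.043
v -3.594 1.763 -0.815
v -3.351 0.266 -1.66
v -3.303 1.291 -0.433
v -2.716 0.082 -1.532
v -2.668 1.107 -0.304
f 2 1 4
f 2 4 3
f 4 1 5
f 4 5 3
f 5 1 6
f 5 6 3
f 6 1 7
f 6 7 3
f 7 1 8
f 7 8 3
f 8 1 9
f 8 9 3
f 9 1 10
f 9 10 3
f 10 1 11
f 10 11 3
f 11 1 12
f 11 12 3
f 12 1 2
f 12 2 3
f 14 16 13
f 17 14 13
f 13 16 15
f 15 17 13
f 14 20 16
f 18 14 17
f 18 20 14
f 16 20 15
f 19 17 15
f 15 20 19
f 19 18 17
f 20 18 19
f 21 32 26
f 21 26 22
f 21 22 28
f 21 28 31
f 21 31 32
f 22 26 30
f 26 32 25
f 32 31 23
f 31 28 27
f 28 22 29
f 24 30 25
f 24 25 23
f 24 23 27
f 24 27 29
f 24 29 30
f 25 30 26
f 23 25 32
f 27 23 31
f 29 27 28
f 30 29 22
f 34 33 37
f 34 37 35
f 35 37 38
f 35 38 36
f 37 33 39
f 37 39 38
f 38 39 40
f 38 40 36
f 39 33 41
f 39 41 40
f 40 41 42
f 40 42 36
f 41 33 43
f 41 43 42
f 42 43 44
f 42 44 36
f 43 33 45
f 43 45 44
f 44 45 46
f 44 46 36
f 45 33 47
f 45 47 46
f 46 47 48
f 46 48 36
f 47 33 49
f 47 49 48
f 48 49 50
f 48 50 36
f 49 33 34
f 49 34 50
f 50 34 35
f 50 35 36



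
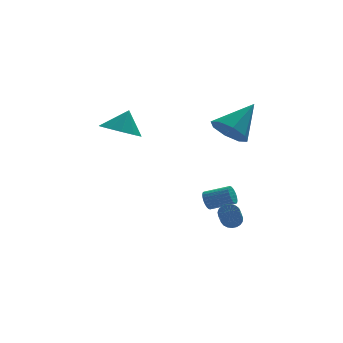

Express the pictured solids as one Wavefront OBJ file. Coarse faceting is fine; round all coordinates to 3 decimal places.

v 2.51 1.879 -3.438
v 2.772 2.021 -3.912
v 3.913 1.504 -3.436
v 3.65 1.361 -2.962
v 2.802 2.2 -3.79
v 3.943 1.683 -3.315
v 2.788 2.331 -3.615
v 3.929 1.813 -3.14
v 2.732 2.392 -3.413
v 3.873 1.875 -2.938
v 2.642 2.375 -3.215
v 3.783 1.858 -2.74
v 2.532 2.283 -3.051
v 3.673 1.765 -2.575
v 2.418 2.129 -2.945
v 3.559 1.612 -2.47
v 2.318 1.937 -2.915
v 3.459 1.42 -2.439
v 2.247 1.736 -2.964
v 3.388 1.219 -2.488
v 2.217 1.557 -3.085
v 3.358 1.04 -2.61
v 2.231 1.427 -3.26
v 3.372 0.909 -2.785
v 2.287 1.365 -3.462
v 3.428 0.848 -2.987
v 2.377 1.382 -3.66
v 3.518 0.865 -3.185
v 2.487 1.475 -3.825
v 3.628 0.957 -3.349
v 2.601 1.628 -3.93
v 3.742 1.111 -3.455
v 2.701 1.82 -3.961
v 3.842 1.303 -3.485
v 2.712 -1.986 -3.105
v 3.164 -2.226 -3.198
v 2.719 -3.434 -2.249
v 2.268 -3.194 -2.155
v 3.212 -2.106 -3.024
v 2.767 -3.315 -2.075
v 3.173 -1.966 -2.864
v 2.728 -3.175 -1.915
v 3.055 -1.83 -2.746
v 2.61 -3.038 -1.796
v 2.877 -1.72 -2.689
v 2.432 -2.928 -1.74
v 2.671 -1.656 -2.705
v 2.226 -2.865 -1.755
v 2.472 -1.649 -2.789
v 2.027 -2.858 -1.84
v 2.315 -1.701 -2.928
v 1.87 -2.909 -1.979
v 2.226 -1.802 -3.098
v 1.781 -3.01 -2.148
v 2.222 -1.934 -3.269
v 1.777 -3.143 -2.319
v 2.302 -2.076 -3.411
v 1.857 -3.284 -2.462
v 2.453 -2.202 -3.501
v 2.009 -3.41 -2.551
v 2.649 -2.29 -3.522
v 2.205 -3.499 -2.572
v 2.856 -2.326 -3.471
v 2.412 -3.535 -2.521
v 3.038 -2.303 -3.356
v 2.594 -3.512 -2.407
v -2.159 -0.581 2.341
v -1.502 0.09 1.894
v -1.681 -0.279 3.499
v -2.044 0.406 2.035
v -2.629 0.345 2.293
v -3.036 -0.07 2.569
v -3.107 -0.68 2.758
v -2.816 -1.253 2.787
v -2.275 -1.569 2.646
v -1.689 -1.508 2.388
v -1.283 -1.093 2.112
v -1.212 -0.483 1.923
v 2.587 -1.824 2.364
v 3.1 -2.693 2.345
v 3.973 -1.036 3.716
v 3.343 -2.195 1.806
v 3.143 -1.479 1.594
v 2.617 -0.965 1.833
v 2.074 -0.954 2.383
v 1.832 -1.452 2.922
v 2.032 -2.168 3.134
v 2.557 -2.682 2.895
f 2 1 5
f 2 5 3
f 3 5 6
f 3 6 4
f 5 1 7
f 5 7 6
f 6 7 8
f 6 8 4
f 7 1 9
f 7 9 8
f 8 9 10
f 8 10 4
f 9 1 11
f 9 11 10
f 10 11 12
f 10 12 4
f 11 1 13
f 11 13 12
f 12 13 14
f 12 14 4
f 13 1 15
f 13 15 14
f 14 15 16
f 14 16 4
f 15 1 17
f 15 17 16
f 16 17 18
f 16 18 4
f 17 1 19
f 17 19 18
f 18 19 20
f 18 20 4
f 19 1 21
f 19 21 20
f 20 21 22
f 20 22 4
f 21 1 23
f 21 23 22
f 22 23 24
f 22 24 4
f 23 1 25
f 23 25 24
f 24 25 26
f 24 26 4
f 25 1 27
f 25 27 26
f 26 27 28
f 26 28 4
f 27 1 29
f 27 29 28
f 28 29 30
f 28 30 4
f 29 1 31
f 29 31 30
f 30 31 32
f 30 32 4
f 31 1 33
f 31 33 32
f 32 33 34
f 32 34 4
f 33 1 2
f 33 2 34
f 34 2 3
f 34 3 4
f 36 35 39
f 36 39 37
f 37 39 40
f 37 40 38
f 39 35 41
f 39 41 40
f 40 41 42
f 40 42 38
f 41 35 43
f 41 43 42
f 42 43 44
f 42 44 38
f 43 35 45
f 43 45 44
f 44 45 46
f 44 46 38
f 45 35 47
f 45 47 46
f 46 47 48
f 46 48 38
f 47 35 49
f 47 49 48
f 48 49 50
f 48 50 38
f 49 35 51
f 49 51 50
f 50 51 52
f 50 52 38
f 51 35 53
f 51 53 52
f 52 53 54
f 52 54 38
f 53 35 55
f 53 55 54
f 54 55 56
f 54 56 38
f 55 35 57
f 55 57 56
f 56 57 58
f 56 58 38
f 57 35 59
f 57 59 58
f 58 59 60
f 58 60 38
f 59 35 61
f 59 61 60
f 60 61 62
f 60 62 38
f 61 35 63
f 61 63 62
f 62 63 64
f 62 64 38
f 63 35 65
f 63 65 64
f 64 65 66
f 64 66 38
f 65 35 36
f 65 36 66
f 66 36 37
f 66 37 38
f 68 67 70
f 68 70 69
f 70 67 71
f 70 71 69
f 71 67 72
f 71 72 69
f 72 67 73
f 72 73 69
f 73 67 74
f 73 74 69
f 74 67 75
f 74 75 69
f 75 67 76
f 75 76 69
f 76 67 77
f 76 77 69
f 77 67 78
f 77 78 69
f 78 67 68
f 78 68 69
f 80 79 82
f 80 82 81
f 82 79 83
f 82 83 81
f 83 79 84
f 83 84 81
f 84 79 85
f 84 85 81
f 85 79 86
f 85 86 81
f 86 79 87
f 86 87 81
f 87 79 88
f 87 88 81
f 88 79 80
f 88 80 81



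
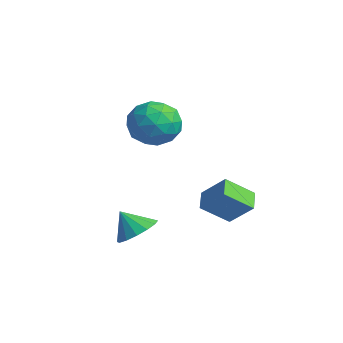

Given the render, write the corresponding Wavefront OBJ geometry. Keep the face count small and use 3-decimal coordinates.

v 1.157 -1.014 3.541
v 2.241 -1.456 3.92
v 0.899 -2.624 2.4
v 1.983 -3.066 2.779
v 1.038 -3.001 3.563
v 1.197 -2.006 4.268
v 1.943 -2.074 2.052
v 2.102 -1.079 2.757
v 2.727 -2.111 3
v 2.167 -2.684 3.933
v 0.973 -1.396 2.387
v 0.413 -1.969 3.32
v 1.721 -1.094 3.831
v 1.419 -2.986 2.489
v 0.863 -2.948 2.95
v 1.5 -3.208 3.173
v 1.108 -1.417 4.036
v 1.745 -1.676 4.258
v 1.038 -2.585 4.048
v 1.395 -2.404 2.062
v 2.032 -2.663 2.284
v 1.64 -0.872 3.147
v 2.277 -1.132 3.37
v 2.102 -1.495 2.272
v 2.644 -1.738 3.512
v 2.493 -2.685 2.841
v 2.469 -2.102 2.414
v 2.563 -1.517 2.829
v 2.315 -2.075 4.061
v 2.164 -3.021 3.39
v 1.608 -2.983 3.851
v 1.701 -2.398 4.266
v 2.601 -2.46 3.52
v 0.976 -1.059 2.93
v 0.825 -2.005 2.259
v 1.439 -1.682 2.054
v 1.532 -1.097 2.469
v 0.647 -1.395 3.479
v 0.496 -2.342 2.808
v 0.577 -2.563 3.491
v 0.671 -1.978 3.906
v 0.539 -1.62 2.8
v 3.061 -0.705 -1.34
v 2.239 -0.218 -0.904
v 3.296 0.552 -2.301
v 2.474 1.039 -1.865
v 3.986 -0.079 -0.295
v 3.164 0.408 0.141
v 4.221 1.178 -1.256
v 3.399 1.665 -0.82
v 3.276 -3.603 -1.975
v 4.145 -3.574 -1.502
v 2.744 -4.137 -0.965
v 3.917 -3.13 -1.388
v 3.516 -2.812 -1.431
v 3.052 -2.707 -1.62
v 2.647 -2.842 -1.904
v 2.411 -3.181 -2.207
v 2.406 -3.633 -2.448
v 2.635 -4.077 -2.562
v 3.035 -4.394 -2.519
v 3.5 -4.5 -2.331
v 3.904 -4.365 -2.047
v 4.14 -4.026 -1.743
f 1 38 17
f 38 12 41
f 17 41 6
f 38 41 17
f 1 17 13
f 17 6 18
f 13 18 2
f 17 18 13
f 1 13 22
f 13 2 23
f 22 23 8
f 13 23 22
f 1 22 34
f 22 8 37
f 34 37 11
f 22 37 34
f 1 34 38
f 34 11 42
f 38 42 12
f 34 42 38
f 2 18 29
f 18 6 32
f 29 32 10
f 18 32 29
f 6 41 19
f 41 12 40
f 19 40 5
f 41 40 19
f 12 42 39
f 42 11 35
f 39 35 3
f 42 35 39
f 11 37 36
f 37 8 24
f 36 24 7
f 37 24 36
f 8 23 28
f 23 2 25
f 28 25 9
f 23 25 28
f 4 30 16
f 30 10 31
f 16 31 5
f 30 31 16
f 4 16 14
f 16 5 15
f 14 15 3
f 16 15 14
f 4 14 21
f 14 3 20
f 21 20 7
f 14 20 21
f 4 21 26
f 21 7 27
f 26 27 9
f 21 27 26
f 4 26 30
f 26 9 33
f 30 33 10
f 26 33 30
f 5 31 19
f 31 10 32
f 19 32 6
f 31 32 19
f 3 15 39
f 15 5 40
f 39 40 12
f 15 40 39
f 7 20 36
f 20 3 35
f 36 35 11
f 20 35 36
f 9 27 28
f 27 7 24
f 28 24 8
f 27 24 28
f 10 33 29
f 33 9 25
f 29 25 2
f 33 25 29
f 44 46 43
f 47 44 43
f 43 46 45
f 45 47 43
f 44 50 46
f 48 44 47
f 48 50 44
f 46 50 45
f 49 47 45
f 45 50 49
f 49 48 47
f 50 48 49
f 52 51 54
f 52 54 53
f 54 51 55
f 54 55 53
f 55 51 56
f 55 56 53
f 56 51 57
f 56 57 53
f 57 51 58
f 57 58 53
f 58 51 59
f 58 59 53
f 59 51 60
f 59 60 53
f 60 51 61
f 60 61 53
f 61 51 62
f 61 62 53
f 62 51 63
f 62 63 53
f 63 51 64
f 63 64 53
f 64 51 52
f 64 52 53



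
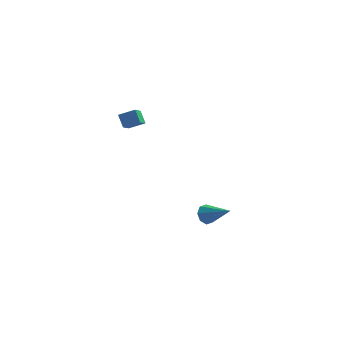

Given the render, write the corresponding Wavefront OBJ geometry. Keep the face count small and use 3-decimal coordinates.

v -2.615 1.23 4.077
v -1.788 1.361 4.458
v -2.489 1.964 3.553
v -1.662 2.095 3.935
v -2.278 0.765 3.505
v -1.451 0.896 3.887
v -2.152 1.499 2.982
v -1.325 1.63 3.363
v 1.718 2.061 -3.457
v 2.059 2.017 -3.984
v 3.042 1.399 -2.543
v 2.118 2.44 -3.762
v 1.942 2.642 -3.361
v 1.634 2.503 -3.016
v 1.376 2.105 -2.93
v 1.318 1.681 -3.152
v 1.494 1.48 -3.553
v 1.801 1.619 -3.898
f 2 4 1
f 5 2 1
f 1 4 3
f 3 5 1
f 2 8 4
f 6 2 5
f 6 8 2
f 4 8 3
f 7 5 3
f 3 8 7
f 7 6 5
f 8 6 7
f 10 9 12
f 10 12 11
f 12 9 13
f 12 13 11
f 13 9 14
f 13 14 11
f 14 9 15
f 14 15 11
f 15 9 16
f 15 16 11
f 16 9 17
f 16 17 11
f 17 9 18
f 17 18 11
f 18 9 10
f 18 10 11



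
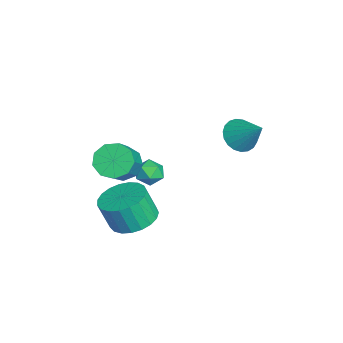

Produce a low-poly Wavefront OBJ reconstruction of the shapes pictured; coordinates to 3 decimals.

v 1.51 1.337 2.037
v 2.024 1.621 1.394
v 2.45 2.143 3.143
v 1.776 1.883 1.414
v 1.481 2.051 1.541
v 1.192 2.096 1.754
v 0.958 2.009 2.016
v 0.82 1.806 2.281
v 0.801 1.522 2.505
v 0.904 1.206 2.647
v 1.113 0.913 2.684
v 1.39 0.693 2.609
v 1.688 0.584 2.435
v 1.955 0.605 2.192
v 2.146 0.754 1.923
v 2.226 1.002 1.673
v 2.183 1.309 1.486
v -0.834 -1.981 -2.348
v -0.266 -1.77 -1.93
v -0.974 -2.95 -1.67
v -0.406 -2.739 -1.252
v -1.035 -2.358 -1.237
v -0.949 -1.759 -1.656
v -0.291 -2.961 -1.944
v -0.205 -2.362 -2.363
v 0.07 -2.376 -1.681
v -0.39 -2.003 -1.243
v -0.85 -2.717 -2.357
v -1.31 -2.344 -1.919
v 1.465 -3.628 0.471
v 1.849 -4.174 -0.132
v 3.22 -4.577 1.105
v 2.835 -4.032 1.709
v 2.072 -3.603 -0.193
v 3.442 -4.007 1.045
v 2.01 -3.044 0.057
v 3.381 -3.448 1.295
v 1.694 -2.758 0.501
v 3.064 -3.162 1.739
v 1.27 -2.88 0.931
v 2.64 -3.283 2.169
v 0.937 -3.351 1.146
v 2.307 -3.755 2.383
v 0.852 -3.952 1.044
v 2.222 -4.356 2.282
v 1.053 -4.402 0.675
v 2.423 -4.805 1.913
v 1.447 -4.49 0.21
v 2.817 -4.893 1.448
v 3.891 -3.251 -1.197
v 4.806 -3.799 -1.365
v 4.764 -4.298 0.028
v 3.849 -3.749 0.197
v 4.96 -3.404 -1.219
v 4.918 -3.902 0.174
v 4.929 -2.981 -1.069
v 4.887 -3.48 0.324
v 4.718 -2.606 -0.941
v 4.677 -3.104 0.452
v 4.365 -2.342 -0.857
v 4.324 -2.84 0.536
v 3.93 -2.235 -0.832
v 3.888 -2.733 0.561
v 3.487 -2.304 -0.87
v 3.446 -2.802 0.523
v 3.115 -2.536 -0.964
v 3.073 -3.035 0.429
v 2.877 -2.893 -1.099
v 2.835 -3.391 0.294
v 2.814 -3.311 -1.25
v 2.772 -3.809 0.143
v 2.937 -3.718 -1.392
v 2.895 -4.217 0.001
v 3.225 -4.045 -1.5
v 3.184 -4.543 -0.107
v 3.629 -4.235 -1.556
v 3.587 -4.733 -0.163
v 4.077 -4.254 -1.55
v 4.036 -4.753 -0.157
v 4.494 -4.1 -1.482
v 4.452 -4.598 -0.089
f 2 1 4
f 2 4 3
f 4 1 5
f 4 5 3
f 5 1 6
f 5 6 3
f 6 1 7
f 6 7 3
f 7 1 8
f 7 8 3
f 8 1 9
f 8 9 3
f 9 1 10
f 9 10 3
f 10 1 11
f 10 11 3
f 11 1 12
f 11 12 3
f 12 1 13
f 12 13 3
f 13 1 14
f 13 14 3
f 14 1 15
f 14 15 3
f 15 1 16
f 15 16 3
f 16 1 17
f 16 17 3
f 17 1 2
f 17 2 3
f 18 29 23
f 18 23 19
f 18 19 25
f 18 25 28
f 18 28 29
f 19 23 27
f 23 29 22
f 29 28 20
f 28 25 24
f 25 19 26
f 21 27 22
f 21 22 20
f 21 20 24
f 21 24 26
f 21 26 27
f 22 27 23
f 20 22 29
f 24 20 28
f 26 24 25
f 27 26 19
f 31 30 34
f 31 34 32
f 32 34 35
f 32 35 33
f 34 30 36
f 34 36 35
f 35 36 37
f 35 37 33
f 36 30 38
f 36 38 37
f 37 38 39
f 37 39 33
f 38 30 40
f 38 40 39
f 39 40 41
f 39 41 33
f 40 30 42
f 40 42 41
f 41 42 43
f 41 43 33
f 42 30 44
f 42 44 43
f 43 44 45
f 43 45 33
f 44 30 46
f 44 46 45
f 45 46 47
f 45 47 33
f 46 30 48
f 46 48 47
f 47 48 49
f 47 49 33
f 48 30 31
f 48 31 49
f 49 31 32
f 49 32 33
f 51 50 54
f 51 54 52
f 52 54 55
f 52 55 53
f 54 50 56
f 54 56 55
f 55 56 57
f 55 57 53
f 56 50 58
f 56 58 57
f 57 58 59
f 57 59 53
f 58 50 60
f 58 60 59
f 59 60 61
f 59 61 53
f 60 50 62
f 60 62 61
f 61 62 63
f 61 63 53
f 62 50 64
f 62 64 63
f 63 64 65
f 63 65 53
f 64 50 66
f 64 66 65
f 65 66 67
f 65 67 53
f 66 50 68
f 66 68 67
f 67 68 69
f 67 69 53
f 68 50 70
f 68 70 69
f 69 70 71
f 69 71 53
f 70 50 72
f 70 72 71
f 71 72 73
f 71 73 53
f 72 50 74
f 72 74 73
f 73 74 75
f 73 75 53
f 74 50 76
f 74 76 75
f 75 76 77
f 75 77 53
f 76 50 78
f 76 78 77
f 77 78 79
f 77 79 53
f 78 50 80
f 78 80 79
f 79 80 81
f 79 81 53
f 80 50 51
f 80 51 81
f 81 51 52
f 81 52 53



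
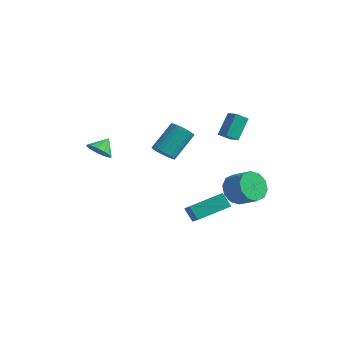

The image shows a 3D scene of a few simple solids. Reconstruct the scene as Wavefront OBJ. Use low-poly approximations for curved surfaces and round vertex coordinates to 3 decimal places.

v -3.546 -1.284 0.885
v -3.225 -1.759 1.443
v -3.514 -0.476 1.555
v -2.88 -1.582 1.213
v -2.746 -1.311 0.879
v -2.866 -1.031 0.547
v -3.202 -0.831 0.322
v -3.647 -0.775 0.276
v -4.06 -0.881 0.423
v -4.309 -1.115 0.717
v -4.317 -1.402 1.064
v -4.079 -1.652 1.354
v -3.672 -1.785 1.496
v 2.893 2.504 -1.454
v 3.4 2.776 -2.284
v 4.573 2.748 -1.577
v 4.067 2.476 -0.746
v 3.231 3.295 -1.983
v 4.404 3.268 -1.275
v 2.933 3.513 -1.479
v 4.106 3.485 -0.772
v 2.619 3.345 -0.966
v 3.793 3.317 -0.259
v 2.411 2.856 -0.639
v 3.584 2.828 0.068
v 2.387 2.232 -0.623
v 3.56 2.204 0.084
v 2.556 1.712 -0.925
v 3.729 1.685 -0.217
v 2.854 1.495 -1.428
v 4.027 1.467 -0.721
v 3.167 1.663 -1.941
v 4.341 1.635 -1.234
v 3.376 2.152 -2.268
v 4.549 2.124 -1.561
v 2.067 2.986 1.94
v 1.681 2.406 2.409
v 1.947 4.011 3.11
v 1.561 3.431 3.578
v 2.819 2.729 2.242
v 2.433 2.149 2.71
v 2.699 3.754 3.411
v 2.313 3.174 3.88
v 1.494 -1.951 2.769
v 1.791 -2.413 3.234
v 1.963 -1.031 4.497
v 1.666 -0.569 4.031
v 2.018 -2.318 3.099
v 2.19 -0.936 4.362
v 2.165 -2.167 2.914
v 2.337 -0.785 4.176
v 2.211 -1.983 2.706
v 2.383 -0.601 3.969
v 2.147 -1.794 2.508
v 2.319 -0.412 3.771
v 1.983 -1.629 2.35
v 2.155 -0.247 3.613
v 1.746 -1.513 2.255
v 1.918 -0.131 3.518
v 1.47 -1.464 2.239
v 1.642 -0.082 3.502
v 1.197 -1.489 2.303
v 1.369 -0.107 3.566
v 0.97 -1.584 2.438
v 1.142 -0.202 3.701
v 0.823 -1.735 2.624
v 0.995 -0.353 3.886
v 0.777 -1.919 2.831
v 0.949 -0.537 4.094
v 0.841 -2.108 3.029
v 1.013 -0.726 4.292
v 1.005 -2.273 3.187
v 1.177 -0.891 4.45
v 1.242 -2.389 3.282
v 1.414 -1.007 4.545
v 1.518 -2.438 3.298
v 1.69 -1.056 4.561
v 0.619 1.61 -4.429
v -0.013 1.682 -3.671
v 1.54 3.327 -3.825
v 0.907 3.399 -3.066
v 1.773 0.621 -3.374
v 1.14 0.693 -2.615
v 2.693 2.338 -2.769
v 2.061 2.41 -2.011
f 2 1 4
f 2 4 3
f 4 1 5
f 4 5 3
f 5 1 6
f 5 6 3
f 6 1 7
f 6 7 3
f 7 1 8
f 7 8 3
f 8 1 9
f 8 9 3
f 9 1 10
f 9 10 3
f 10 1 11
f 10 11 3
f 11 1 12
f 11 12 3
f 12 1 13
f 12 13 3
f 13 1 2
f 13 2 3
f 15 14 18
f 15 18 16
f 16 18 19
f 16 19 17
f 18 14 20
f 18 20 19
f 19 20 21
f 19 21 17
f 20 14 22
f 20 22 21
f 21 22 23
f 21 23 17
f 22 14 24
f 22 24 23
f 23 24 25
f 23 25 17
f 24 14 26
f 24 26 25
f 25 26 27
f 25 27 17
f 26 14 28
f 26 28 27
f 27 28 29
f 27 29 17
f 28 14 30
f 28 30 29
f 29 30 31
f 29 31 17
f 30 14 32
f 30 32 31
f 31 32 33
f 31 33 17
f 32 14 34
f 32 34 33
f 33 34 35
f 33 35 17
f 34 14 15
f 34 15 35
f 35 15 16
f 35 16 17
f 37 39 36
f 40 37 36
f 36 39 38
f 38 40 36
f 37 43 39
f 41 37 40
f 41 43 37
f 39 43 38
f 42 40 38
f 38 43 42
f 42 41 40
f 43 41 42
f 45 44 48
f 45 48 46
f 46 48 49
f 46 49 47
f 48 44 50
f 48 50 49
f 49 50 51
f 49 51 47
f 50 44 52
f 50 52 51
f 51 52 53
f 51 53 47
f 52 44 54
f 52 54 53
f 53 54 55
f 53 55 47
f 54 44 56
f 54 56 55
f 55 56 57
f 55 57 47
f 56 44 58
f 56 58 57
f 57 58 59
f 57 59 47
f 58 44 60
f 58 60 59
f 59 60 61
f 59 61 47
f 60 44 62
f 60 62 61
f 61 62 63
f 61 63 47
f 62 44 64
f 62 64 63
f 63 64 65
f 63 65 47
f 64 44 66
f 64 66 65
f 65 66 67
f 65 67 47
f 66 44 68
f 66 68 67
f 67 68 69
f 67 69 47
f 68 44 70
f 68 70 69
f 69 70 71
f 69 71 47
f 70 44 72
f 70 72 71
f 71 72 73
f 71 73 47
f 72 44 74
f 72 74 73
f 73 74 75
f 73 75 47
f 74 44 76
f 74 76 75
f 75 76 77
f 75 77 47
f 76 44 45
f 76 45 77
f 77 45 46
f 77 46 47
f 79 81 78
f 82 79 78
f 78 81 80
f 80 82 78
f 79 85 81
f 83 79 82
f 83 85 79
f 81 85 80
f 84 82 80
f 80 85 84
f 84 83 82
f 85 83 84



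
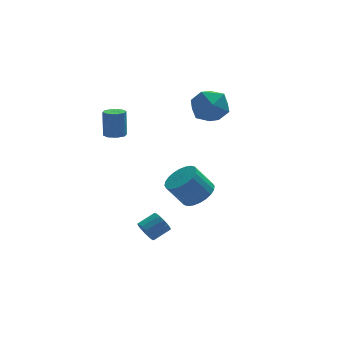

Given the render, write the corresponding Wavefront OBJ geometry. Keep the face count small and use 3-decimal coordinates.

v -0.824 -0.829 -3.35
v -0.503 -0.949 -3.938
v 0.504 -0.712 -3.437
v 0.184 -0.591 -2.85
v -0.581 -0.606 -3.945
v 0.427 -0.368 -3.444
v -0.723 -0.323 -3.793
v 0.284 -0.085 -3.292
v -0.893 -0.175 -3.522
v 0.115 0.063 -3.022
v -1.044 -0.202 -3.206
v -0.036 0.036 -2.705
v -1.136 -0.397 -2.928
v -0.128 -0.16 -2.427
v -1.144 -0.708 -2.763
v -0.137 -0.471 -2.262
v -1.067 -1.052 -2.756
v -0.059 -0.814 -2.255
v -0.924 -1.335 -2.908
v 0.083 -1.097 -2.407
v -0.755 -1.483 -3.178
v 0.253 -1.245 -2.678
v -0.604 -1.456 -3.495
v 0.404 -1.218 -2.994
v -0.512 -1.26 -3.773
v 0.496 -1.023 -3.272
v 2.804 2.662 3.468
v 3.182 3.177 2.405
v 4.658 2.843 4.215
v 5.036 3.358 3.152
v 4.26 3.975 3.898
v 3.114 3.863 3.436
v 4.726 2.157 3.184
v 3.58 2.045 2.722
v 4.37 2.865 2.229
v 4.082 3.988 2.67
v 3.758 2.032 3.95
v 3.47 3.155 4.391
v -1.9 1.006 3.196
v -1.42 1.381 3.085
v -1.339 1.73 4.613
v -1.82 1.354 4.724
v -1.836 1.606 3.055
v -1.756 1.955 4.584
v -2.29 1.479 3.108
v -2.21 1.828 4.637
v -2.516 1.075 3.212
v -2.436 1.424 4.741
v -2.381 0.63 3.307
v -2.3 0.979 4.835
v -1.964 0.405 3.336
v -1.884 0.754 4.865
v -1.51 0.532 3.283
v -1.43 0.881 4.812
v -1.284 0.936 3.179
v -1.204 1.285 4.708
v 1.71 -1.952 -0.212
v 2.541 -1.76 0.329
v 1.642 -1.537 1.633
v 0.81 -1.728 1.092
v 2.447 -1.399 0.202
v 1.547 -1.176 1.506
v 2.241 -1.122 0.012
v 1.341 -0.899 1.316
v 1.954 -0.971 -0.212
v 1.054 -0.748 1.093
v 1.629 -0.97 -0.436
v 0.73 -0.747 0.869
v 1.317 -1.118 -0.625
v 0.418 -0.895 0.679
v 1.065 -1.393 -0.752
v 0.165 -1.169 0.552
v 0.911 -1.752 -0.797
v 0.011 -1.529 0.507
v 0.878 -2.143 -0.753
v -0.021 -1.92 0.551
v 0.973 -2.504 -0.626
v 0.073 -2.281 0.678
v 1.179 -2.781 -0.436
v 0.279 -2.558 0.868
v 1.466 -2.932 -0.213
v 0.566 -2.709 1.092
v 1.79 -2.933 0.011
v 0.891 -2.71 1.316
v 2.102 -2.785 0.201
v 1.203 -2.562 1.505
v 2.355 -2.511 0.328
v 1.455 -2.287 1.632
v 2.509 -2.151 0.373
v 1.609 -1.928 1.677
f 2 1 5
f 2 5 3
f 3 5 6
f 3 6 4
f 5 1 7
f 5 7 6
f 6 7 8
f 6 8 4
f 7 1 9
f 7 9 8
f 8 9 10
f 8 10 4
f 9 1 11
f 9 11 10
f 10 11 12
f 10 12 4
f 11 1 13
f 11 13 12
f 12 13 14
f 12 14 4
f 13 1 15
f 13 15 14
f 14 15 16
f 14 16 4
f 15 1 17
f 15 17 16
f 16 17 18
f 16 18 4
f 17 1 19
f 17 19 18
f 18 19 20
f 18 20 4
f 19 1 21
f 19 21 20
f 20 21 22
f 20 22 4
f 21 1 23
f 21 23 22
f 22 23 24
f 22 24 4
f 23 1 25
f 23 25 24
f 24 25 26
f 24 26 4
f 25 1 2
f 25 2 26
f 26 2 3
f 26 3 4
f 27 38 32
f 27 32 28
f 27 28 34
f 27 34 37
f 27 37 38
f 28 32 36
f 32 38 31
f 38 37 29
f 37 34 33
f 34 28 35
f 30 36 31
f 30 31 29
f 30 29 33
f 30 33 35
f 30 35 36
f 31 36 32
f 29 31 38
f 33 29 37
f 35 33 34
f 36 35 28
f 40 39 43
f 40 43 41
f 41 43 44
f 41 44 42
f 43 39 45
f 43 45 44
f 44 45 46
f 44 46 42
f 45 39 47
f 45 47 46
f 46 47 48
f 46 48 42
f 47 39 49
f 47 49 48
f 48 49 50
f 48 50 42
f 49 39 51
f 49 51 50
f 50 51 52
f 50 52 42
f 51 39 53
f 51 53 52
f 52 53 54
f 52 54 42
f 53 39 55
f 53 55 54
f 54 55 56
f 54 56 42
f 55 39 40
f 55 40 56
f 56 40 41
f 56 41 42
f 58 57 61
f 58 61 59
f 59 61 62
f 59 62 60
f 61 57 63
f 61 63 62
f 62 63 64
f 62 64 60
f 63 57 65
f 63 65 64
f 64 65 66
f 64 66 60
f 65 57 67
f 65 67 66
f 66 67 68
f 66 68 60
f 67 57 69
f 67 69 68
f 68 69 70
f 68 70 60
f 69 57 71
f 69 71 70
f 70 71 72
f 70 72 60
f 71 57 73
f 71 73 72
f 72 73 74
f 72 74 60
f 73 57 75
f 73 75 74
f 74 75 76
f 74 76 60
f 75 57 77
f 75 77 76
f 76 77 78
f 76 78 60
f 77 57 79
f 77 79 78
f 78 79 80
f 78 80 60
f 79 57 81
f 79 81 80
f 80 81 82
f 80 82 60
f 81 57 83
f 81 83 82
f 82 83 84
f 82 84 60
f 83 57 85
f 83 85 84
f 84 85 86
f 84 86 60
f 85 57 87
f 85 87 86
f 86 87 88
f 86 88 60
f 87 57 89
f 87 89 88
f 88 89 90
f 88 90 60
f 89 57 58
f 89 58 90
f 90 58 59
f 90 59 60



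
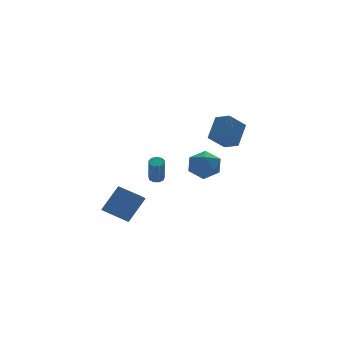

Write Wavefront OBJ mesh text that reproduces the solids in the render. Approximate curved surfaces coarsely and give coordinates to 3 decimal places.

v 1.334 -1.311 0.307
v 2.076 -0.585 -0.313
v 2.284 -2.875 -0.387
v 3.026 -2.149 -1.007
v 3.083 -2.182 0.2
v 2.496 -1.216 0.629
v 1.864 -2.244 -1.329
v 1.277 -1.278 -0.9
v 2.403 -1.162 -1.325
v 3.156 -1.123 -0.38
v 1.204 -2.337 -0.32
v 1.957 -2.298 0.625
v 2.941 -2.597 2.388
v 3.986 -1.585 3.627
v 2.481 -1.554 1.925
v 3.526 -0.543 3.164
v 4.154 -2.537 1.316
v 5.199 -1.526 2.555
v 3.694 -1.495 0.853
v 4.739 -0.483 2.092
v -4.447 -4.002 -2.798
v -3.146 -3.654 -1.174
v -5.285 -2.619 -2.423
v -3.984 -2.271 -0.799
v -3.836 -3.469 -3.401
v -2.535 -3.121 -1.777
v -4.674 -2.086 -3.026
v -3.373 -1.738 -1.402
v -1.593 -2.701 -0.329
v -1.102 -2.84 -0.304
v -1.377 -3.497 1.415
v -1.867 -3.359 1.389
v -1.141 -2.514 -0.185
v -1.416 -3.171 1.533
v -1.391 -2.276 -0.134
v -1.665 -2.933 1.584
v -1.735 -2.237 -0.174
v -2.01 -2.894 1.544
v -2.013 -2.415 -0.287
v -2.287 -3.072 1.431
v -2.094 -2.728 -0.419
v -2.369 -3.385 1.299
v -1.941 -3.028 -0.51
v -2.215 -3.685 1.209
v -1.624 -3.175 -0.515
v -1.899 -3.832 1.203
v -1.293 -3.101 -0.434
v -1.568 -3.758 1.284
f 1 12 6
f 1 6 2
f 1 2 8
f 1 8 11
f 1 11 12
f 2 6 10
f 6 12 5
f 12 11 3
f 11 8 7
f 8 2 9
f 4 10 5
f 4 5 3
f 4 3 7
f 4 7 9
f 4 9 10
f 5 10 6
f 3 5 12
f 7 3 11
f 9 7 8
f 10 9 2
f 14 16 13
f 17 14 13
f 13 16 15
f 15 17 13
f 14 20 16
f 18 14 17
f 18 20 14
f 16 20 15
f 19 17 15
f 15 20 19
f 19 18 17
f 20 18 19
f 22 24 21
f 25 22 21
f 21 24 23
f 23 25 21
f 22 28 24
f 26 22 25
f 26 28 22
f 24 28 23
f 27 25 23
f 23 28 27
f 27 26 25
f 28 26 27
f 30 29 33
f 30 33 31
f 31 33 34
f 31 34 32
f 33 29 35
f 33 35 34
f 34 35 36
f 34 36 32
f 35 29 37
f 35 37 36
f 36 37 38
f 36 38 32
f 37 29 39
f 37 39 38
f 38 39 40
f 38 40 32
f 39 29 41
f 39 41 40
f 40 41 42
f 40 42 32
f 41 29 43
f 41 43 42
f 42 43 44
f 42 44 32
f 43 29 45
f 43 45 44
f 44 45 46
f 44 46 32
f 45 29 47
f 45 47 46
f 46 47 48
f 46 48 32
f 47 29 30
f 47 30 48
f 48 30 31
f 48 31 32



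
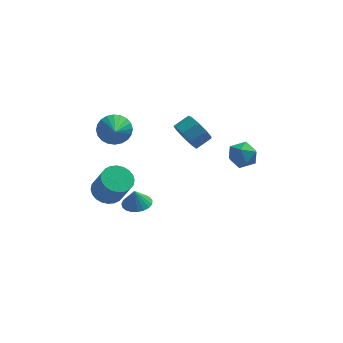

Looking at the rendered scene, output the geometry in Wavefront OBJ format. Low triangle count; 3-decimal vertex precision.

v 3.568 2.824 -0.182
v 4.111 2.904 -1.004
v 2.609 1.776 -0.916
v 3.152 1.856 -1.738
v 3.529 1.416 -0.938
v 4.122 2.063 -0.484
v 2.598 2.617 -1.436
v 3.191 3.264 -0.982
v 3.511 2.776 -1.779
v 4.087 2.033 -1.472
v 2.633 2.647 -0.448
v 3.209 1.904 -0.141
v 0.025 0.58 2.056
v 0.635 0.271 1.312
v 1.484 0.77 1.801
v 0.875 1.08 2.544
v 0.364 0.886 1.155
v 1.213 1.386 1.643
v -0.066 1.359 1.418
v 0.784 1.858 1.907
v -0.453 1.467 1.98
v 0.397 1.966 2.469
v -0.616 1.16 2.578
v 0.233 1.66 3.066
v -0.479 0.582 2.931
v 0.37 1.082 3.419
v -0.107 0.003 2.874
v 0.743 0.503 3.363
v 0.328 -0.306 2.435
v 1.177 0.194 2.923
v 0.621 -0.2 1.818
v 1.47 0.299 2.307
v -3.937 1.673 1.917
v -3.001 1.942 2.253
v -3.863 0.307 2.803
v -3.236 2.11 2.533
v -3.577 2.212 2.719
v -3.973 2.231 2.782
v -4.364 2.166 2.715
v -4.69 2.026 2.525
v -4.901 1.832 2.244
v -4.965 1.614 1.912
v -4.873 1.405 1.582
v -4.638 1.237 1.302
v -4.297 1.135 1.116
v -3.901 1.115 1.053
v -3.51 1.18 1.12
v -3.184 1.321 1.309
v -2.973 1.514 1.591
v -2.909 1.732 1.923
v -2.696 -1.636 -1.806
v -2.034 -2.197 -1.743
v -2.824 -1.664 -0.714
v -1.865 -1.878 -1.715
v -1.84 -1.517 -1.702
v -1.963 -1.177 -1.708
v -2.213 -0.916 -1.731
v -2.546 -0.78 -1.767
v -2.905 -0.792 -1.809
v -3.228 -0.949 -1.851
v -3.459 -1.225 -1.885
v -3.558 -1.573 -1.906
v -3.508 -1.931 -1.909
v -3.317 -2.238 -1.895
v -3.019 -2.441 -1.865
v -2.666 -2.505 -1.825
v -2.317 -2.419 -1.782
v -4.261 -3.605 1.022
v -3.661 -2.89 1.13
v -3.078 -3.62 2.726
v -3.679 -4.335 2.618
v -3.959 -2.759 1.298
v -3.376 -3.489 2.895
v -4.303 -2.757 1.425
v -3.72 -3.487 3.022
v -4.641 -2.884 1.49
v -4.058 -3.614 3.087
v -4.921 -3.12 1.484
v -4.338 -3.851 3.081
v -5.101 -3.431 1.408
v -4.518 -4.161 3.004
v -5.153 -3.768 1.272
v -4.57 -4.498 2.869
v -5.069 -4.08 1.099
v -4.486 -4.81 2.696
v -4.862 -4.32 0.914
v -4.279 -5.05 2.51
v -4.564 -4.451 0.745
v -3.981 -5.181 2.342
v -4.22 -4.453 0.618
v -3.637 -5.183 2.215
v -3.882 -4.326 0.553
v -3.299 -5.056 2.15
v -3.602 -4.089 0.559
v -3.019 -4.82 2.156
v -3.422 -3.779 0.636
v -2.839 -4.509 2.232
v -3.37 -3.442 0.771
v -2.787 -4.172 2.368
v -3.454 -3.13 0.944
v -2.871 -3.86 2.541
f 1 12 6
f 1 6 2
f 1 2 8
f 1 8 11
f 1 11 12
f 2 6 10
f 6 12 5
f 12 11 3
f 11 8 7
f 8 2 9
f 4 10 5
f 4 5 3
f 4 3 7
f 4 7 9
f 4 9 10
f 5 10 6
f 3 5 12
f 7 3 11
f 9 7 8
f 10 9 2
f 14 13 17
f 14 17 15
f 15 17 18
f 15 18 16
f 17 13 19
f 17 19 18
f 18 19 20
f 18 20 16
f 19 13 21
f 19 21 20
f 20 21 22
f 20 22 16
f 21 13 23
f 21 23 22
f 22 23 24
f 22 24 16
f 23 13 25
f 23 25 24
f 24 25 26
f 24 26 16
f 25 13 27
f 25 27 26
f 26 27 28
f 26 28 16
f 27 13 29
f 27 29 28
f 28 29 30
f 28 30 16
f 29 13 31
f 29 31 30
f 30 31 32
f 30 32 16
f 31 13 14
f 31 14 32
f 32 14 15
f 32 15 16
f 34 33 36
f 34 36 35
f 36 33 37
f 36 37 35
f 37 33 38
f 37 38 35
f 38 33 39
f 38 39 35
f 39 33 40
f 39 40 35
f 40 33 41
f 40 41 35
f 41 33 42
f 41 42 35
f 42 33 43
f 42 43 35
f 43 33 44
f 43 44 35
f 44 33 45
f 44 45 35
f 45 33 46
f 45 46 35
f 46 33 47
f 46 47 35
f 47 33 48
f 47 48 35
f 48 33 49
f 48 49 35
f 49 33 50
f 49 50 35
f 50 33 34
f 50 34 35
f 52 51 54
f 52 54 53
f 54 51 55
f 54 55 53
f 55 51 56
f 55 56 53
f 56 51 57
f 56 57 53
f 57 51 58
f 57 58 53
f 58 51 59
f 58 59 53
f 59 51 60
f 59 60 53
f 60 51 61
f 60 61 53
f 61 51 62
f 61 62 53
f 62 51 63
f 62 63 53
f 63 51 64
f 63 64 53
f 64 51 65
f 64 65 53
f 65 51 66
f 65 66 53
f 66 51 67
f 66 67 53
f 67 51 52
f 67 52 53
f 69 68 72
f 69 72 70
f 70 72 73
f 70 73 71
f 72 68 74
f 72 74 73
f 73 74 75
f 73 75 71
f 74 68 76
f 74 76 75
f 75 76 77
f 75 77 71
f 76 68 78
f 76 78 77
f 77 78 79
f 77 79 71
f 78 68 80
f 78 80 79
f 79 80 81
f 79 81 71
f 80 68 82
f 80 82 81
f 81 82 83
f 81 83 71
f 82 68 84
f 82 84 83
f 83 84 85
f 83 85 71
f 84 68 86
f 84 86 85
f 85 86 87
f 85 87 71
f 86 68 88
f 86 88 87
f 87 88 89
f 87 89 71
f 88 68 90
f 88 90 89
f 89 90 91
f 89 91 71
f 90 68 92
f 90 92 91
f 91 92 93
f 91 93 71
f 92 68 94
f 92 94 93
f 93 94 95
f 93 95 71
f 94 68 96
f 94 96 95
f 95 96 97
f 95 97 71
f 96 68 98
f 96 98 97
f 97 98 99
f 97 99 71
f 98 68 100
f 98 100 99
f 99 100 101
f 99 101 71
f 100 68 69
f 100 69 101
f 101 69 70
f 101 70 71



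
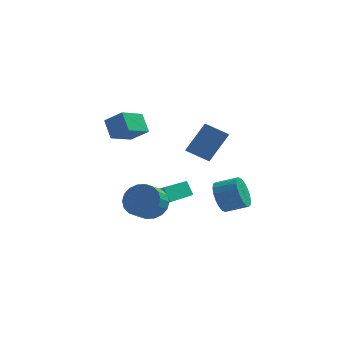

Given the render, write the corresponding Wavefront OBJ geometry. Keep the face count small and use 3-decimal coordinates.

v -1.494 -3.198 -1.343
v -0.82 -3.786 -1.834
v -1.132 -4.649 -1.228
v -1.806 -4.062 -0.737
v -0.579 -3.627 -1.484
v -0.891 -4.49 -0.877
v -0.52 -3.383 -1.105
v -0.831 -4.246 -0.499
v -0.653 -3.102 -0.774
v -0.964 -3.966 -0.168
v -0.953 -2.841 -0.556
v -1.264 -3.704 0.05
v -1.36 -2.65 -0.493
v -1.672 -3.514 0.113
v -1.794 -2.568 -0.599
v -2.105 -3.431 0.007
v -2.168 -2.611 -0.852
v -2.48 -3.474 -0.246
v -2.409 -2.77 -1.203
v -2.721 -3.633 -0.596
v -2.469 -3.014 -1.581
v -2.78 -3.877 -0.975
v -2.336 -3.294 -1.912
v -2.647 -4.158 -1.306
v -2.036 -3.556 -2.13
v -2.347 -4.419 -1.524
v -1.628 -3.746 -2.193
v -1.94 -4.61 -1.587
v -1.195 -3.829 -2.087
v -1.506 -4.692 -1.481
v 1.485 0.456 -2.459
v 1.808 0.016 -3.285
v 3.017 0.005 -2.808
v 2.695 0.444 -1.981
v 1.849 0.445 -3.38
v 3.058 0.433 -2.902
v 1.818 0.875 -3.291
v 3.027 0.864 -2.814
v 1.722 1.223 -3.038
v 2.931 1.211 -2.561
v 1.578 1.418 -2.67
v 2.787 1.407 -2.193
v 1.417 1.423 -2.261
v 2.626 1.412 -1.783
v 1.268 1.237 -1.89
v 2.477 1.225 -1.413
v 1.163 0.895 -1.632
v 2.372 0.884 -1.155
v 1.122 0.467 -1.538
v 2.331 0.455 -1.06
v 1.153 0.036 -1.626
v 2.362 0.025 -1.149
v 1.249 -0.311 -1.879
v 2.458 -0.323 -1.402
v 1.393 -0.507 -2.247
v 2.602 -0.518 -1.77
v 1.554 -0.512 -2.657
v 2.763 -0.523 -2.179
v 1.703 -0.325 -3.027
v 2.912 -0.337 -2.55
v -2.71 -2.297 3.217
v -3.173 -1.577 4.114
v -3.68 -1.993 2.472
v -4.143 -1.272 3.369
v -1.917 -1.108 2.671
v -2.38 -0.387 3.568
v -2.887 -0.803 1.926
v -3.35 -0.083 2.823
v 1.606 -4.519 2.372
v 0.614 -4.653 2.996
v 1.332 -3.739 2.103
v 0.339 -3.873 2.727
v 2.441 -3.707 3.873
v 1.448 -3.841 4.497
v 2.166 -2.927 3.604
v 1.174 -3.061 4.228
v -3.032 0.802 -2.903
v -1.352 -0.03 -1.79
v -2.096 2.444 -3.09
v -0.416 1.613 -1.977
v -2.644 0.487 -3.723
v -0.964 -0.344 -2.61
v -1.708 2.13 -3.91
v -0.028 1.298 -2.797
f 2 1 5
f 2 5 3
f 3 5 6
f 3 6 4
f 5 1 7
f 5 7 6
f 6 7 8
f 6 8 4
f 7 1 9
f 7 9 8
f 8 9 10
f 8 10 4
f 9 1 11
f 9 11 10
f 10 11 12
f 10 12 4
f 11 1 13
f 11 13 12
f 12 13 14
f 12 14 4
f 13 1 15
f 13 15 14
f 14 15 16
f 14 16 4
f 15 1 17
f 15 17 16
f 16 17 18
f 16 18 4
f 17 1 19
f 17 19 18
f 18 19 20
f 18 20 4
f 19 1 21
f 19 21 20
f 20 21 22
f 20 22 4
f 21 1 23
f 21 23 22
f 22 23 24
f 22 24 4
f 23 1 25
f 23 25 24
f 24 25 26
f 24 26 4
f 25 1 27
f 25 27 26
f 26 27 28
f 26 28 4
f 27 1 29
f 27 29 28
f 28 29 30
f 28 30 4
f 29 1 2
f 29 2 30
f 30 2 3
f 30 3 4
f 32 31 35
f 32 35 33
f 33 35 36
f 33 36 34
f 35 31 37
f 35 37 36
f 36 37 38
f 36 38 34
f 37 31 39
f 37 39 38
f 38 39 40
f 38 40 34
f 39 31 41
f 39 41 40
f 40 41 42
f 40 42 34
f 41 31 43
f 41 43 42
f 42 43 44
f 42 44 34
f 43 31 45
f 43 45 44
f 44 45 46
f 44 46 34
f 45 31 47
f 45 47 46
f 46 47 48
f 46 48 34
f 47 31 49
f 47 49 48
f 48 49 50
f 48 50 34
f 49 31 51
f 49 51 50
f 50 51 52
f 50 52 34
f 51 31 53
f 51 53 52
f 52 53 54
f 52 54 34
f 53 31 55
f 53 55 54
f 54 55 56
f 54 56 34
f 55 31 57
f 55 57 56
f 56 57 58
f 56 58 34
f 57 31 59
f 57 59 58
f 58 59 60
f 58 60 34
f 59 31 32
f 59 32 60
f 60 32 33
f 60 33 34
f 62 64 61
f 65 62 61
f 61 64 63
f 63 65 61
f 62 68 64
f 66 62 65
f 66 68 62
f 64 68 63
f 67 65 63
f 63 68 67
f 67 66 65
f 68 66 67
f 70 72 69
f 73 70 69
f 69 72 71
f 71 73 69
f 70 76 72
f 74 70 73
f 74 76 70
f 72 76 71
f 75 73 71
f 71 76 75
f 75 74 73
f 76 74 75
f 78 80 77
f 81 78 77
f 77 80 79
f 79 81 77
f 78 84 80
f 82 78 81
f 82 84 78
f 80 84 79
f 83 81 79
f 79 84 83
f 83 82 81
f 84 82 83

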